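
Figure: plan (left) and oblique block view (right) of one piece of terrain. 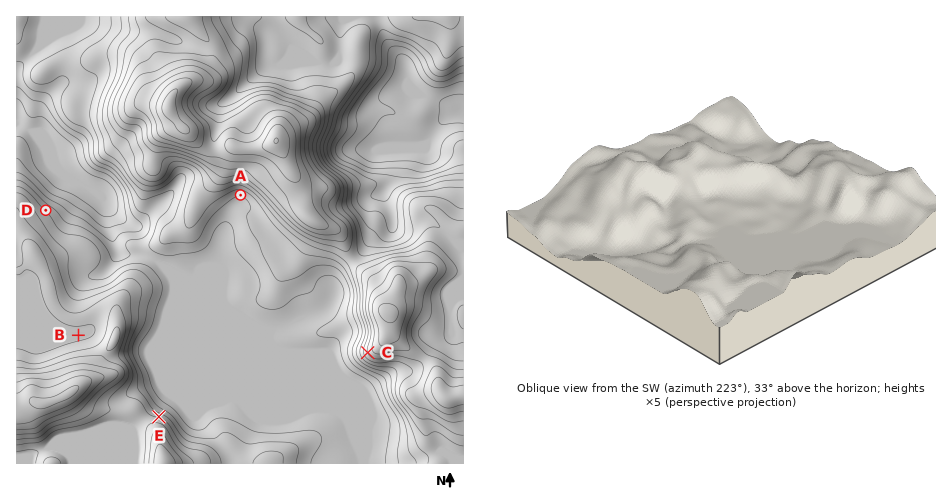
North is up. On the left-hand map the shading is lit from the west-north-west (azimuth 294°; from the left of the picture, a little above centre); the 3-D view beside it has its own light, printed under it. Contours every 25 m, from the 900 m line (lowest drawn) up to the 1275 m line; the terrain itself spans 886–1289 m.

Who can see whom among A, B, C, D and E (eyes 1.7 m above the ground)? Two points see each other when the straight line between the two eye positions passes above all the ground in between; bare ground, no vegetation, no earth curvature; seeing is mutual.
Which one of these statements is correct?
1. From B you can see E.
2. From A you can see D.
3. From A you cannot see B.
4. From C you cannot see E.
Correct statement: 3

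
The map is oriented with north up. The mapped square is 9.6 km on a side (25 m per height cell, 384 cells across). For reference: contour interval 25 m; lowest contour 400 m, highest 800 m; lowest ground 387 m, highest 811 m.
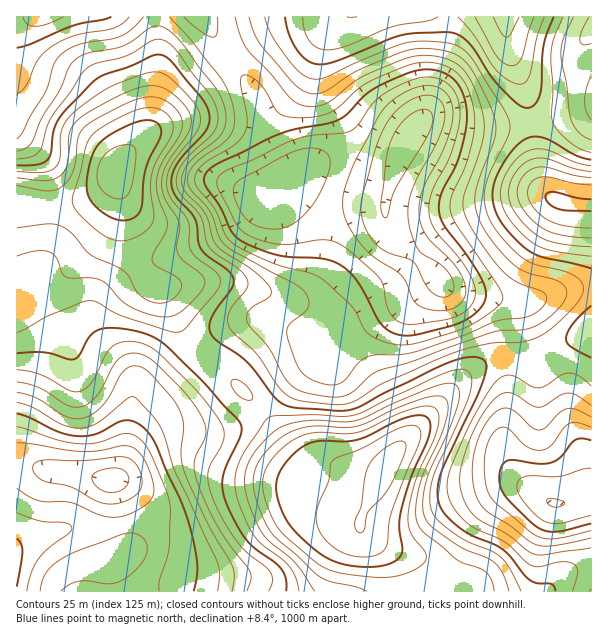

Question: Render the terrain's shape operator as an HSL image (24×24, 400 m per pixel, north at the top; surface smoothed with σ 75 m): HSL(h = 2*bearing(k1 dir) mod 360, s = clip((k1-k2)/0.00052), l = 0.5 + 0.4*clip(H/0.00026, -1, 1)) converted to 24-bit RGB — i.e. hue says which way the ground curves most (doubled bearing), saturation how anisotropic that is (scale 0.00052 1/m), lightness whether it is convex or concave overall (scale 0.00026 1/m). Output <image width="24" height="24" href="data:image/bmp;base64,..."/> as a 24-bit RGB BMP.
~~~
<image width="24" height="24" href="data:image/bmp;base64,Qk32BgAAAAAAADYAAAAoAAAAGAAAABgAAAABABgAAAAAAMAGAAATCwAAEwsAAAAAAAAAAAAAb0aEEU5DV6s0gH1Pc0+IvWijd2mSZ215a0lnp6EtSS4YcS8X7IslnXI+YJUzWLAwRZxEQZJjbKuevdm9hNHQGQ6p7KDHxlTT11C9cEOWSXUrUmomHkkedno/m2togj5ucSQ2slEoeSYvRas8lNWatKrSv9HdlOjhccHsjMnubtz4v9fiwoPKBjGlpo3p55v/onPDt3ziqp7ihITnaFPZRJS1a0+MeBliqmd7gnS5r5LQtuznir7Rna+9yc2wndl2ErxxQcOKQotPdXg+uoJWMG93HEI7skJWZIeNbXajmca6OV3KmD3h2T7PcBJbkkCAk8mpY0ukqNKlj82daIedno2Nw4R09th8IK8VFUQjams3Q3U1m6Q4OhIVKCULKUkCa3ZOZnQ0oIQRKSMKJCAPYg8XlTdyjNy+cafOX1vMzt3HsqWLY3xzd4dstHWK/ODJ4NtPDSwiOXY5ZHNJXR8XPQ4PdJc5XohJazMaUSwKc0kDe3wfEDg3NWhwgdaxhdW0S3CcVJ2+xLLK3KbVmZXNcJzbhnba+tHZ/8/MMHxnFm5ELzdfkReQvXKQas+SSVeQjTdfuEF7vseVe8usFjuKJLyxVdFzeoJJaGsyI4IXJ7k0ltrc2OLzcIT5dT/39871/8zi+b3nNXmDDiEuLiJg1ceZqLZkThtFWVB0hoCq3OPLfsK2DUO/Va7FfWJPbzc2qqtRS9dIGf9gAM5YYa01TCI5Wyw+qbFr+L/S/8zj8XrSFiBjFCZIz9dzqzplWyGXUYyqb8G21N29oMCQGDheaTVdcTFCX7BolOC/wfDUadKIJ0IkREQUIRsSSXUjM4wfi5FB+o2j/8zjqRb0EhyIuMuWc06yNWOyYqS8b76+tsOdzHh+PhpPMChHcLmRlu/MjODEncqVn05hZEBfX1RQQWZjSsFjPcOMPpWfnICw+MXh/4X/QTTzrarXsFfFWleLZaGWXJR4naBrvzZikySFQHuEUu5aNd9EPLc8k4lSkzZOfEdZcVxhUpRfKdw7KqVeLmlfS5Jurmmc7IXGm4PakVvd6mb2wIPYkXuljGl4cnxelzeMwE+6jre7jdd9aag5SnogQEQidlY9b5ZiaaKsjL23eb53QVc2IVogG2oqNyggyHkPpHgbNkAfjT5TzoHAjmeftXWwnmaXP0N6gqrBudHezcTfxa3ekZDYSIzoeLryjZ7heoa9eZt+p21rhFmlWLOEIBQrJwwMto8DuHwOWl4WFywIUHcMZXNagWJ7ulaPYF+ZTMRTQ74+Xshni+fjvM/5lpz8WD/hqEW9t2uhqY2ggrW+el7FvB1qLgUiXTE7pLxktWhYv1hCZXs+Ro0fdHhfUWRegGNlpIV2rLZidLRDatkoLdwACnAWPSMmYSc7eDxApXpOu8JheIxNPBY0kgVNqy6lZqOtoIJ0oVRpwXh2rZCLdaF3eoqtSVO2dlucpYNwucmLleu8wvT61+D0OSO2HRQqUjk/eVtTrJBY0c1TdWFBKBJQezG6so/NgYPBlVO+u3q0v6eov9XboK7kusD9ckf/2TT81JSUxOqujv9zAI4TVzYQTwAYOxgfOVc8X3VkooZx1KpygYxPDzNnMFKvlJTBmnbMelDYwbLj3Orv0+z4rLz+yCOqTQRBqCR88eLa7d7N/7NgPDEBJikKKCELcXc2Km4mJGEzcIdVzqF0u7VvD0lmHmJ/aH6QjlyBV5Wmj8y52/LZld+8O7PVQAgRfxpcXsmEveGt66O3/7/S/J3ZKSHAG8LWRY7Ss2q2MGQvJ1QYmr8r1tZqH1RZEE1SOUhuoFxicp9LX9Ahsf4mwc0fKyINJ118XZXSwN3Viq2oxZa28drn9tP41L7/j6n2AhTT0EHk4Fi9e6teI9c9s8RrUkNuDC4lDiQliVQ9y5oxvdMYr/MAfpMjVhU/OG54KHdEorw7kKJTfJ1n0MSL0aaKvYq/xVzLPgthdyhszlZ02MGph7ljZnE5gVM8LUA3DiQlMEwh2ao2yeJWtPCLOY+fLSKHUVCFT46QWb5ic7yBZ5eNzKNb2dZnioRhjxdlXApPaz5kr5h827qOx2pZg0xPfXhWU0FbGSc7G19VvsZq0PmslfCIK1KPITKQOYPEdZ7OmcvLgKGvfkuY06iH2+CsfjOEbQxipiqgbnCkjZOs0qam1Ji9tYTDnXCxbDuZNniyD3muedid6PnSsNN1JUtNGFpjGopcPYZqjahceVdUcDxn5OV518lsbQ5wfyKFkWSdiKKoeoumvrasxpvJ0obWuGbQeWrNZaveFDe+eNuX7e6l0Z5tUGF5FmFU"/>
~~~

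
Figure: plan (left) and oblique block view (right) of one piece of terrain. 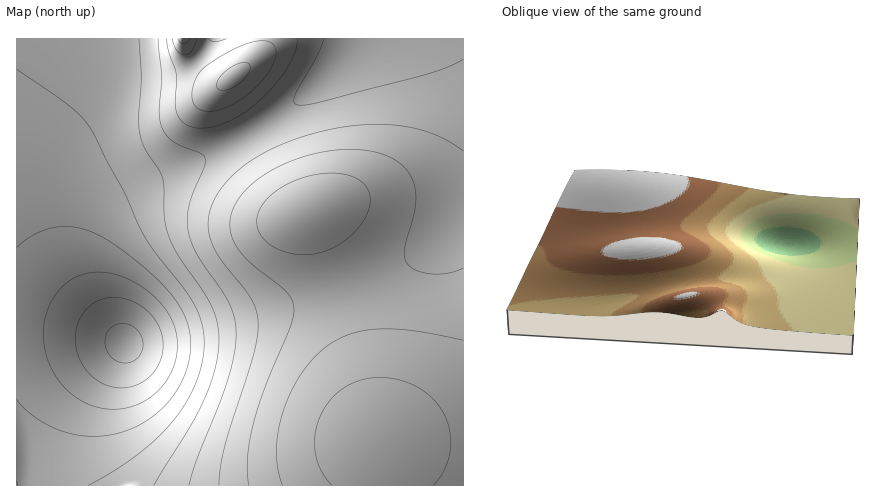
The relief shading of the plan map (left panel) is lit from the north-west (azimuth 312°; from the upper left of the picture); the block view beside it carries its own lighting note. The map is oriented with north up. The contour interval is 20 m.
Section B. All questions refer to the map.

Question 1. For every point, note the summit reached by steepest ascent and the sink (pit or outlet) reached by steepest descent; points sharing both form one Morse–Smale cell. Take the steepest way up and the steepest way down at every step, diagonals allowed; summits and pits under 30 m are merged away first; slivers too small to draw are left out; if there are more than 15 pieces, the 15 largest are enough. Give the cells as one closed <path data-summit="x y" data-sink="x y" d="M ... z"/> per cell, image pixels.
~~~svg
<path data-summit="377 442" data-sink="125 343" d="M463 38l-100 0-7 11-29 29-64 48-54 30-92 38-17 14-9 13-6 16 0 33 6 19 10 21 23 32-54-10-54-2 1 156 447-1z"/><path data-summit="234 76" data-sink="125 343" d="M362 38l-149 0-11 17-20 15-14 3-28 0-24 3-24 11-20 18-14 21-10 28-4 22 2 40 10 33 11 24 19 28 30 32-25-44-7-26 0-20 2-11 5-11 9-13 17-14 92-38 54-30 64-48 29-29z"/><path data-summit="183 39" data-sink="125 343" d="M211 38l-195 1 1 291 53 2 52 9-40-45-15-23-11-24-8-27-4-24 0-22 5-27 5-16 13-22 22-22 16-9 15-5 48-2 14-3 20-15z"/>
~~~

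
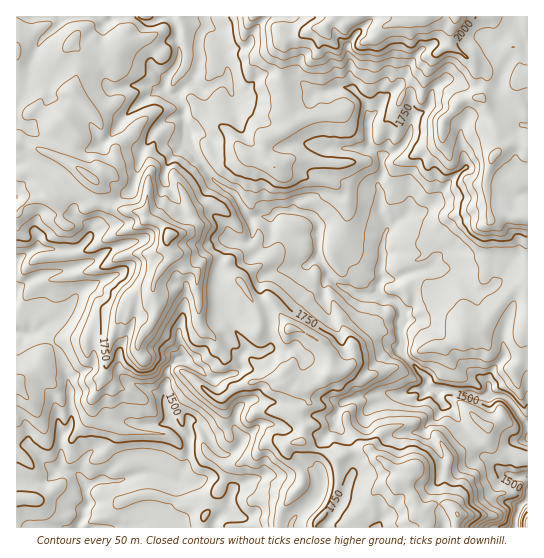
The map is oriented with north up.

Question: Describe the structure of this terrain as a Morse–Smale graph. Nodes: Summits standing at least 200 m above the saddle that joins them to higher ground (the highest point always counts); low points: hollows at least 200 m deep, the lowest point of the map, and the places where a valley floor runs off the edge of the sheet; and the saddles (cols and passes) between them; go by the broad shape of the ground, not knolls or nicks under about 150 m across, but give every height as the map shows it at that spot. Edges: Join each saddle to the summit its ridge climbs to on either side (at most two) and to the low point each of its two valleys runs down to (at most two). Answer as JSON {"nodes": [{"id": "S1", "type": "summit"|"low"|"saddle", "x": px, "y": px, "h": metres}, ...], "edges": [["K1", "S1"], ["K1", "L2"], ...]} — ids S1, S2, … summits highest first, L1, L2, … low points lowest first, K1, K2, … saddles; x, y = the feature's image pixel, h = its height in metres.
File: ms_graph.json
{"nodes": [
{"id": "S1", "type": "summit", "x": 425, "y": 17, "h": 2134},
{"id": "S2", "type": "summit", "x": 170, "y": 235, "h": 2036},
{"id": "L1", "type": "low", "x": 77, "y": 527, "h": 1360},
{"id": "L2", "type": "low", "x": 514, "y": 527, "h": 1366},
{"id": "K1", "type": "saddle", "x": 318, "y": 450, "h": 1756},
{"id": "K2", "type": "saddle", "x": 203, "y": 29, "h": 1692}],
"edges": [["K1", "S2"], ["K1", "L1"], ["K1", "L2"], ["K2", "S1"], ["K2", "S2"], ["K2", "L2"]]}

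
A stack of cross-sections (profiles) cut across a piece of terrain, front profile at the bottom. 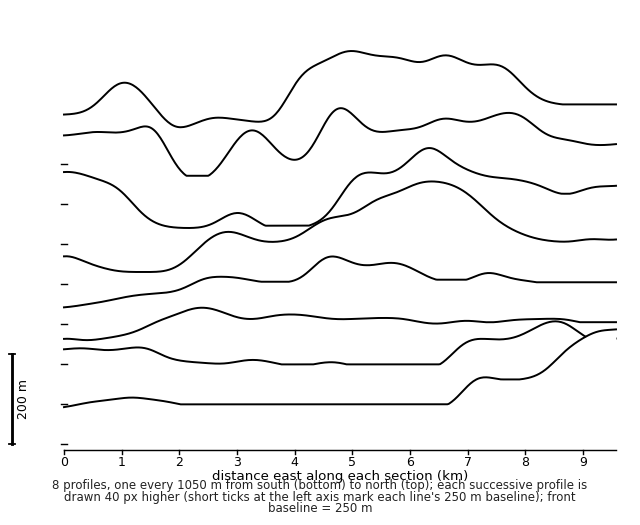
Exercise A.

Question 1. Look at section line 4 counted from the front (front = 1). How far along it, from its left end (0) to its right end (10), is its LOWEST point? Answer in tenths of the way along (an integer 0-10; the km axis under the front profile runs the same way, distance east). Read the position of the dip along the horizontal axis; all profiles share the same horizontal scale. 0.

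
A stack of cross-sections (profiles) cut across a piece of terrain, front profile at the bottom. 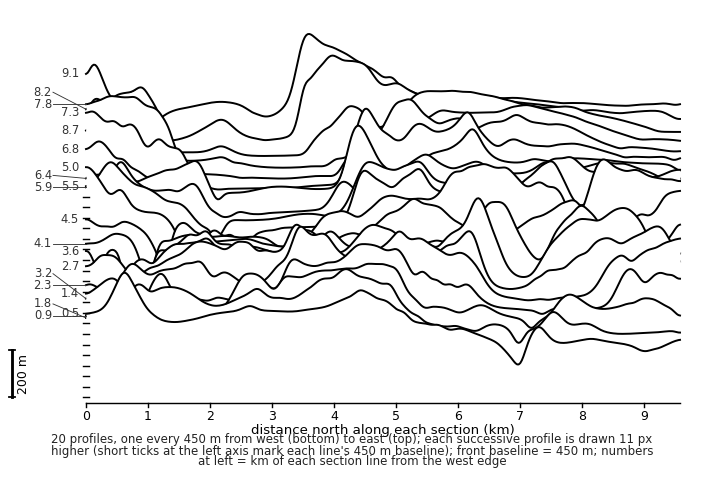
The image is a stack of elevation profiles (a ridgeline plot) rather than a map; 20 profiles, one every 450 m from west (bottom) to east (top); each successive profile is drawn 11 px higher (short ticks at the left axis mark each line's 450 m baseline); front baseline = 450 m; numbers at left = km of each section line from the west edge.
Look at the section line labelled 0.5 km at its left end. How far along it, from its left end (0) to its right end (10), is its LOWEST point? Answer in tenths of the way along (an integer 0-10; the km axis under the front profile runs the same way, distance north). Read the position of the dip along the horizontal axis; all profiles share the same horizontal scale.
7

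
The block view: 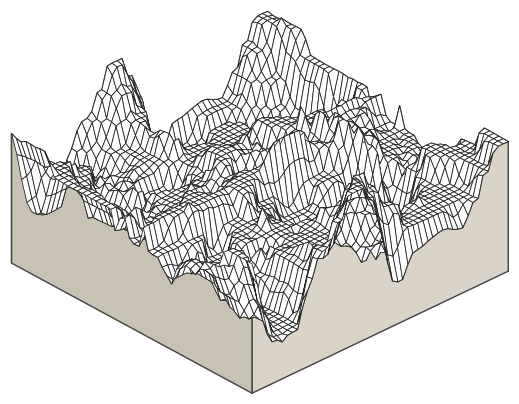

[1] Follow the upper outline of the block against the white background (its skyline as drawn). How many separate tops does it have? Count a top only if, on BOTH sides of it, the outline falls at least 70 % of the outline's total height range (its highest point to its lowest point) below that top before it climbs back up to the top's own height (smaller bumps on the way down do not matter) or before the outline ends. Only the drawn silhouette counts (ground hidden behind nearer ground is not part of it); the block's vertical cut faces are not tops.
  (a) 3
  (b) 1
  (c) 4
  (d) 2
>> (b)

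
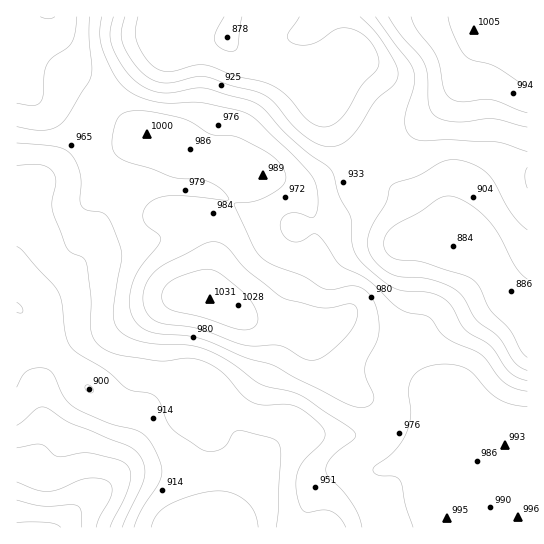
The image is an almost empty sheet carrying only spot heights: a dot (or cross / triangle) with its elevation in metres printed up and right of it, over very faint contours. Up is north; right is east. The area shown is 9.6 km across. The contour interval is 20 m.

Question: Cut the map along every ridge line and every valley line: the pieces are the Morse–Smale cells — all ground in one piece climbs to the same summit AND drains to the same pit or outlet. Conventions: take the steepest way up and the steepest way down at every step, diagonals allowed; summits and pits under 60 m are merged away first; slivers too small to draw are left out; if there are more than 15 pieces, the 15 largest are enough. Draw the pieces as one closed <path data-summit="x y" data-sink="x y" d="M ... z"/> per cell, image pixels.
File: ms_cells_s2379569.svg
<path data-summit="210 299" data-sink="189 527" d="M34 57l-5 2-8 19-5 4 0 225 7 6 16 25 56 57 18 12 12 4 16 1 8 7 27 40 16 50-1 18 255 1 1-11-18-19-8-20-5-23 8-18 8-12 18-16 10-4-9-9-8-3-24 0-32 4-26-1-17-15-17-23-7-11-6-18-63-9-44-23 13-74 17-29 27-19-3-5-10-10-14-8-11 0-12 5-13 0-15-6-19-14-8-2-16 0-9-6-49-42-27-18z"/><path data-summit="210 299" data-sink="227 37" d="M233 16l-216 0-1 65 5-3 8-19 2-2 7 2 47 28 49 42 9 6 16 0 8 2 19 14 15 6 13 0 12-5 11 0 14 8 13 15-27 19-17 29-13 74 44 23 63 9 6 18 7 11 17 23 17 15 26 1 32-4 24 0 8 3 9 9-10 4-18 16-8 12-8 18 5 23 8 20 18 19 0 11 80 0 1-217-17-12-15-26-13-16-14-8-16-2-24-8-5-6-8-22-15-16-8-6-19-5-6-5-17-33-22-31-2-9 0-16-4-11-5-4-25-3-38-12-16-8-12-14z"/><path data-summit="474 30" data-sink="227 37" d="M527 16l-293 0-7 22 12 14 10 5 44 15 25 3 5 4 4 11 0 16 2 9 22 31 17 33 6 5 19 5 8 6 15 16 8 22 5 6 24 8 16 2 14 8 13 16 15 26 10 9 6 3z"/><path data-summit="41 527" data-sink="189 527" d="M18 308l-2 1 0 218 174 1 2-5 0-14-16-50-27-40-8-7-16-1-12-4-18-12-56-57z"/>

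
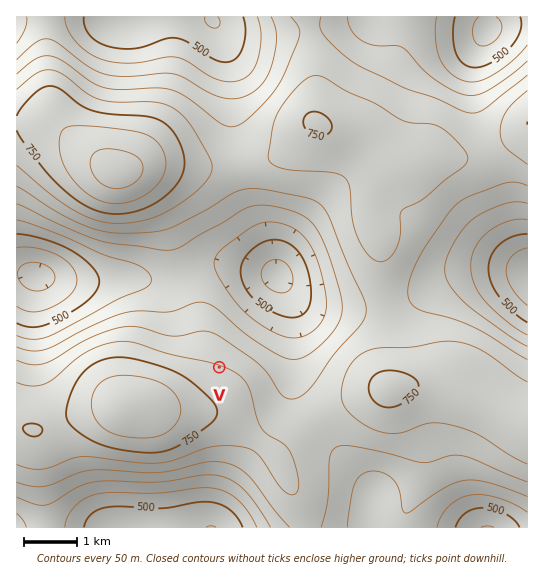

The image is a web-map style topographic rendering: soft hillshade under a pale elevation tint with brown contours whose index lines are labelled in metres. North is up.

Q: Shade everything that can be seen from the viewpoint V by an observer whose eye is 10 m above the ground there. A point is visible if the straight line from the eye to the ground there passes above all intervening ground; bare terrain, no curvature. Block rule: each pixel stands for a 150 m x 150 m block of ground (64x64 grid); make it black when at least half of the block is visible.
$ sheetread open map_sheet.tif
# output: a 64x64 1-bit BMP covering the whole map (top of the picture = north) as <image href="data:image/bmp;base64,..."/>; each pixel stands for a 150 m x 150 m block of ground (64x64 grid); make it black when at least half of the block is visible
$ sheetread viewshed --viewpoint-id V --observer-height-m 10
<image width="64" height="64" href="data:image/bmp;base64,Qk0+AgAAAAAAAD4AAAAoAAAAQAAAAEAAAAABAAEAAAAAAAACAAATCwAAEwsAAAIAAAAAAAAA////AAAAAAAAAAAAAAAAAAAAAAAAAAAAAAAAAAAAAAAAAAAAAAAAAAAAAAAAAAAAAAAAAAAAAAAAAAAAAAAAAAAAAAAAAAAAAAAAAAAAAAAAAAAAAAAAAAAAAAAAAAAAAAAAAAB4AAAAAAAAAfgAAAAAAAAH+AAAAAAAAAf8AAAAAA4AD/wAAAAAH8AP/AAAAAA/4A/8AAAAAH/wH/wAAAAA//Af/AAAAAD/8B/8AAAAAf/gH/wAAAAB4eAf/AAAAAHBwB/8GAAAAYHAD//4AAAAAcAP/8AAAAABwA//AAAAAAHAD/4AAAAAA8Af/gAAAAAH4B/+AAAAAA/gP/4AAAAAf/A//gAAAAP//P/+AAAAP/////4AAAD//////AAAB//////8AAD///////gAAP//////+AAA///////wAAD///////AAAP//////8AAA///////4AAD///////8AAPgf/////+AAwAH/////4ACAAH8///+AAAAAAAP//gABAAAAAf/8AAMAAAAB//gAAwAAAAD/AAADAAAAAPwAAAMAAAAAAAAAAwAAAAAAAAABAAAAAAAAAAAAAAAAAAAAAAAAAAAAAAAAAAAAAAAAAAAAAAAAAAAAAAAAAAAAAAAAAAAAAAAAAAAAAAAAAAAAAAAAAAAAAAAAAAAAAAAAAAAAAAAAAAAAAA=="/>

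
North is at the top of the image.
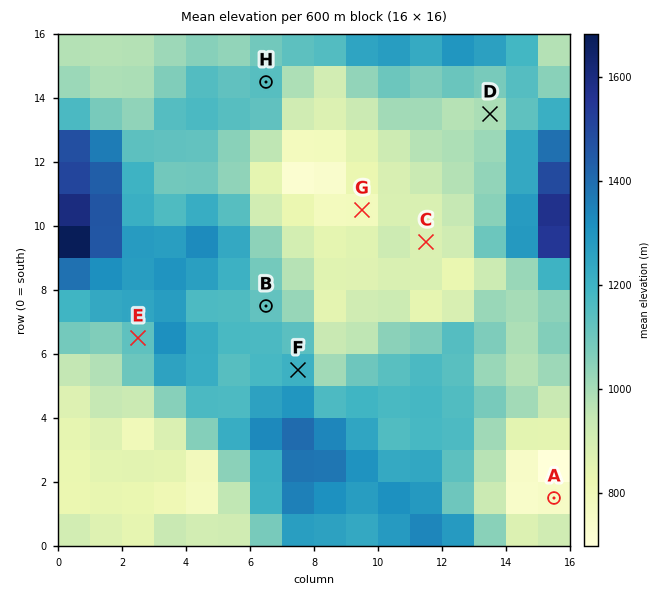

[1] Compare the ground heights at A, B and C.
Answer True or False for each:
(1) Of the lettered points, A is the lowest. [True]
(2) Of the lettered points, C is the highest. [False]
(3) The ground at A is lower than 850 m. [True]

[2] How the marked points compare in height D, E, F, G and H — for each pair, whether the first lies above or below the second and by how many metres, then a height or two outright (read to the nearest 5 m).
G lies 440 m below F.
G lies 390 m below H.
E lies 380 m above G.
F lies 230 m above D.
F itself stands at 1210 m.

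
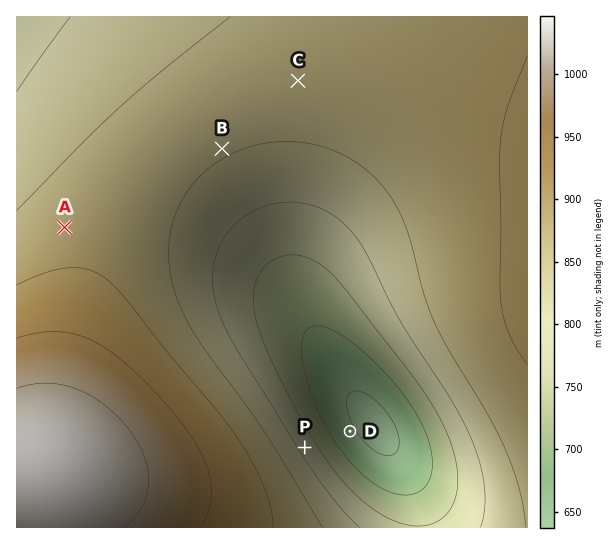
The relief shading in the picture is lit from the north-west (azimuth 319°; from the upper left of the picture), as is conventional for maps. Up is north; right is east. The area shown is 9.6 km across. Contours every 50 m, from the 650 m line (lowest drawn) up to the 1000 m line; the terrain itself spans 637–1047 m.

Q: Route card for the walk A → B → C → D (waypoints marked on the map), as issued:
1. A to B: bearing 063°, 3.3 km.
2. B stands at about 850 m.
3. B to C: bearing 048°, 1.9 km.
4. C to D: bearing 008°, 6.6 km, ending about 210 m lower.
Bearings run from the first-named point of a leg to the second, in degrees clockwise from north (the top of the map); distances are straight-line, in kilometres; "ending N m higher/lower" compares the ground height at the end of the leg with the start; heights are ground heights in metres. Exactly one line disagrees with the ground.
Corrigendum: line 4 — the bearing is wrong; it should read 172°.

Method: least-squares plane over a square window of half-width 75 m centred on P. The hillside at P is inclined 9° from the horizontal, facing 58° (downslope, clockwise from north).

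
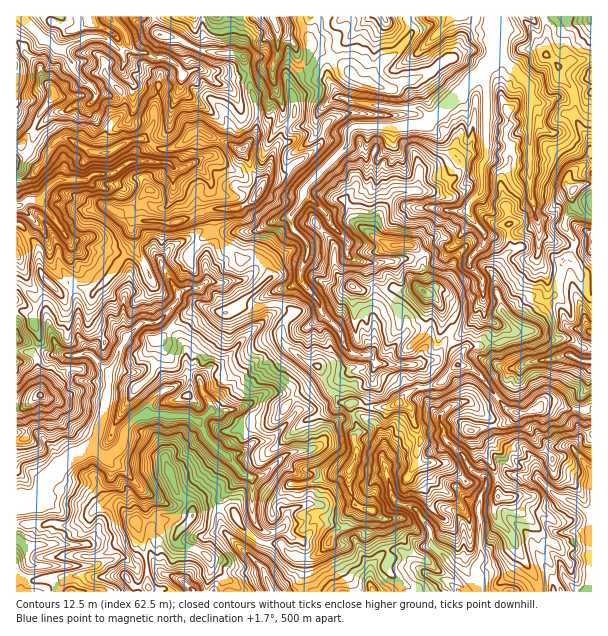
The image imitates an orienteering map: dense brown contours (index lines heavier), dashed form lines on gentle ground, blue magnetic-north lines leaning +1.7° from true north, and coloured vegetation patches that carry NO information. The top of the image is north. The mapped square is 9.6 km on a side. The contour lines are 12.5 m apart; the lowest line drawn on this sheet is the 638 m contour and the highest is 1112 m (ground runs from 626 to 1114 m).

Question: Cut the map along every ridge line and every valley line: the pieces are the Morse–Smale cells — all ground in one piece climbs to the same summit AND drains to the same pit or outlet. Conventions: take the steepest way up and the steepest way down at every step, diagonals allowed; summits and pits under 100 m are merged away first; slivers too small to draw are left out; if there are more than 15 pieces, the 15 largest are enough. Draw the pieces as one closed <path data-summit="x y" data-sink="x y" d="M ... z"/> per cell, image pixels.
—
<path data-summit="423 291" data-sink="497 17" d="M591 16l-290 1 0 7 9 17 0 15-3 9-18 16 6 23 0 10-5 8 7 5 5 0 7-1 6-5 1 13-8 10-17 10-3 8 20 23-4 4-4 15-10 13-18 5-18 10-21 0-9 3-4 4 4 7 16 13 18 0 5 3 7 11 0 5-29 27 5 2 14 0 9-3 10 0 8 3 7 7-12 15 1 13 20 18 16 8 9 21 14 14 15 0 9 5 23 0 7-4 9-10 11-6 9 0 16-6 17-17 0-6 9-11 15-2 4-3 14 0 9-5 6 0 13-7 8-17 18-18 8-35 9-6 3-7 0-8-9-12 0-9 10-13 7 8 6 3 4-1z"/><path data-summit="423 291" data-sink="17 503" d="M221 240l-5 1-8 10-2 9-20-18-7 0-6 4-11 12-1 4-6-6-15 8-9 7-3-7-6-5-7 11-22 24-15-8-4 0-14 8-12-11-12 13-3 0-12-12-5 0 0 54 34 17 25 0-1 19 6 6 29 1-6 38-11 27-27 17-5 1-2-2-6-15-14-14-18-1-4 2 1 158 132 0-3-32-8-38 9 0 11-6 15 1 10 11 10-15 5-3 33 0 9 14 14 14 12 6 15 0 9 10 7 4 14 0 9-5 8-8 3-8 12-10 3-12 9-11-6-18 0-16 7-15-2-17 4-6 0-4-8-24-8-1-14-14-11-23-14-6-20-18-1-13 12-15-7-7-8-3-10 0-9 3-14 0-5-2 29-27 0-5-7-11-5-3-18 0-13-11z"/><path data-summit="423 291" data-sink="479 590" d="M402 403l-13 5-23 0-9-5-7 1 8 28-4 6 2 17-7 15 0 16 6 18 16 6 13 9 0 15 6 21-4 12 12 14 2 10 139 1-1-10-20-30-6-16-14-15-4-6 0-9 5-9-3-24-14-21-8-20-7-2-8 4-11 13-5 16-26 0-1-11 5-12-11-32z"/><path data-summit="423 291" data-sink="21 17" d="M153 16l-137 1 1 163 15-5 11-13-8-5-5-5 0-3 6-18 20-19 9 0 12-8 10 0 3 9 5 5 21 10 7-4 10-11 1-28 21 7 21 2 5-7 1-12 15-7 9 4 13 0 12 6 16-4-4-18-6-2-21 0-15-4-24-12-15-2-5-4z"/><path data-summit="243 149" data-sink="17 206" d="M203 132l-11 1-10 11-12 6-9 0-17-11-9 0-27 13-15 0-22-13-12 0-10 11-5 12 12 9 4 9-6 2-10 10-4 11 20 22 12 21 6 6 33 0 12 6 11-10 0-12-2-5 0-7 2-2 12-2 27 3 36-13 30-2 13-8 7-8 3-9-10-12-8-19z"/><path data-summit="423 291" data-sink="591 591" d="M552 402l-9 1-9 7-18 4-6 7-6 3-32 7 24 42 3 24-5 9 0 9 4 6 14 15 6 16 20 30 2 9 51 1 1-185-2-1-6 4-15-1z"/><path data-summit="243 149" data-sink="21 17" d="M200 68l-18 7-1 12-5 7-21-2-21-7-1 28-10 11-7 4-21-10-5-5-3-9-10 0-12 8-9 0-20 19-6 21 14 10 8-16 11-8 8 1 22 13 15 0 27-13 9 0 17 11 9 0 12-6 13-12 8 0 9 6 12 2 15 10 4 0 10-12 5-13 0-15-8-23-2-13-17 4-12-6-13 0z"/><path data-summit="423 291" data-sink="591 362" d="M534 331l-9 0-10 7-6 0-9 5-30 3-8 7-4 12 12 2 6 5 23 29 10 9 7 4 18-4 14-8 9 1 6 5 19 2 9-4 1-56-10-2-13-10-17 2z"/><path data-summit="41 395" data-sink="17 503" d="M17 338l-1 94 22 1 14 14 6 15 4 2 30-18 11-27 6-38-29-1-6-6 1-19-25 0z"/><path data-summit="423 291" data-sink="17 206" d="M44 162l-12 13-16 5 0 102 5 2 12 12 3 0 12-13 12 11 14-8 9 2 10 6 22-24 7-12-11-6-30 1-9-7-12-21-20-22 4-11 10-10 6-2-4-9z"/><path data-summit="423 291" data-sink="272 591" d="M225 508l-19 0-11 3-7 11-8 8-5 10 8 7 12 1 11 6 5 7 0 5 16 14 4 2 9 10 62 0-1-14 3-8 0-12-14-4-9-10-15 0-8-3-18-17-5-11-4-3z"/><path data-summit="423 291" data-sink="273 17" d="M300 16l-98 1 0 13 7 22 28 2 6 2 5 17 9-1 7-5 8 1 0 10 11 29 0 7 7 7 5-7 0-10-6-23 18-16 3-9 0-15-9-17z"/><path data-summit="423 291" data-sink="591 591" d="M357 505l-3 0-8 10-3 12-12 10-3 8-13 11-11 2 0 12-3 8 2 14 97-1-2-10-12-14 4-12-6-21 0-15-13-9z"/><path data-summit="243 149" data-sink="497 17" d="M315 121l-6 5-7 1-5 0-7-5-6 6-12 25-4 21-9 18-7 8-13 8-21 0-6 4 0 19 7 7 14-6 21 0 18-10 18-6 10-12 4-15 4-6-19-18-1-6 3-5 22-16 3-4z"/><path data-summit="423 291" data-sink="17 503" d="M465 366l-9 0-15 16-6 3-19 3-13 8-5 6 12 6 4 14 3 5 8 0 13-7 17 0 7 2 8 8 7 0 6-3 21-3 10-7 2-4-7-3-25-30-8-8z"/>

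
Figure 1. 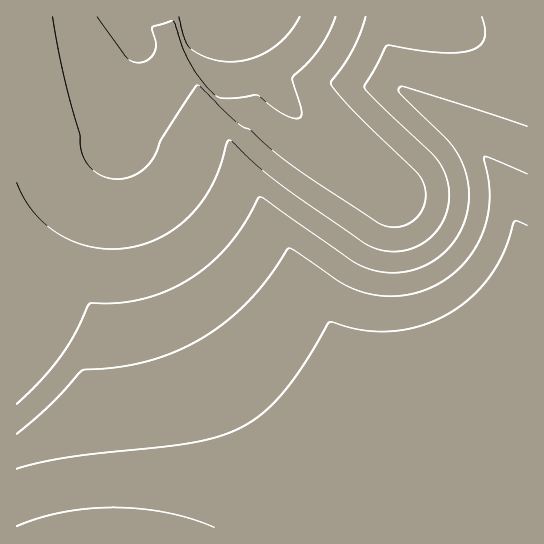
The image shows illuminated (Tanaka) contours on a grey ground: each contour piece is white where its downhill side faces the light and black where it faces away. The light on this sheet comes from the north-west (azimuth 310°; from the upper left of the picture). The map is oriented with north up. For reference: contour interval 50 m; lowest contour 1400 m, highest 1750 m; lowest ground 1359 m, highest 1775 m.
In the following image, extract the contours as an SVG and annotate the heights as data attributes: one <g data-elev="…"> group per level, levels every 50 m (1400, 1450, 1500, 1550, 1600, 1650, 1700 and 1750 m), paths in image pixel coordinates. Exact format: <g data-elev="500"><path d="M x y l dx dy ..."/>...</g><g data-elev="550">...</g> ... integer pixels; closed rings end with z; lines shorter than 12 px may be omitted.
<g data-elev="1400"><path d="M300 17l-13 18-17 15-20 9-20 3-21-4-19-10-7-13-4-18"/></g><g data-elev="1450"><path d="M336 17l-7 16-10 16-10 13-17 16 10 33-1 6-4 2-7-2-9-4-24-18-28 3-8 0-6-3-9-9-14-19-9-18-8-25-2-3-20 6-1 3 4 13-1 8-6 8-11 4-7-2-5-4-29-40"/></g><g data-elev="1500"><path d="M366 17l-6 17-7 16-22 33 5 8 15 18 65 62 6 10 4 14-4 15-9 11-14 6-10 0-10-4-81-53-26-20-22-20-7-3-6-5-39-37-6 6-29 46-9 20-9 11-11 7-12 4-12-1-12-4-10-9-6-12-2-19-16-56-11-61"/></g><g data-elev="1550"><path d="M482 17l3 10 0 10-3 6-5 5-12 4-19 1-23-2-36-6-23 41 2 4 9 10 59 56 7 10 6 12 2 21-2 11-4 10-6 10-7 8-17 10-12 3-12 0-12-2-11-5-89-62-22-18-25-24-3 3-7 23-8 19-9 14-10 14-14 12-14 10-16 7-16 5-19 2-17-1-18-4-17-8-15-10-13-13-10-15-7-16"/></g><g data-elev="1600"><path d="M527 126l-74-24-52-15-3 3 2 4 53 52 8 15 6 16 2 22-4 22-10 19-14 16-16 10-18 5-18 2-19-4-19-9-86-61-6-2-15 28-15 20-18 18-21 16-23 12-24 8-21 4-31 0-2 2-14 29-15 23-19 24-24 23"/></g><g data-elev="1650"><path d="M527 174l-42-17-1 4 5 21 1 16-2 17-5 18-8 16-11 14-13 12-16 10-16 7-17 4-17 0-18-3-25-10-47-32-6-3-20 29-16 20-19 18-21 16-30 17-30 12-31 7-40 4-32 34-33 29"/></g><g data-elev="1700"><path d="M527 225l-10-4-3 1-11 32-15 25-22 23-25 16-27 10-27 3-24-1-30-8-4 1-25 42-22 29-21 21-23 14-20 8-25 6-122 14-30 5-24 7"/></g><g data-elev="1750"><path d="M214 527l-23-8-24-6-25-4-27-2-26 2-26 3-24 6-22 8"/></g>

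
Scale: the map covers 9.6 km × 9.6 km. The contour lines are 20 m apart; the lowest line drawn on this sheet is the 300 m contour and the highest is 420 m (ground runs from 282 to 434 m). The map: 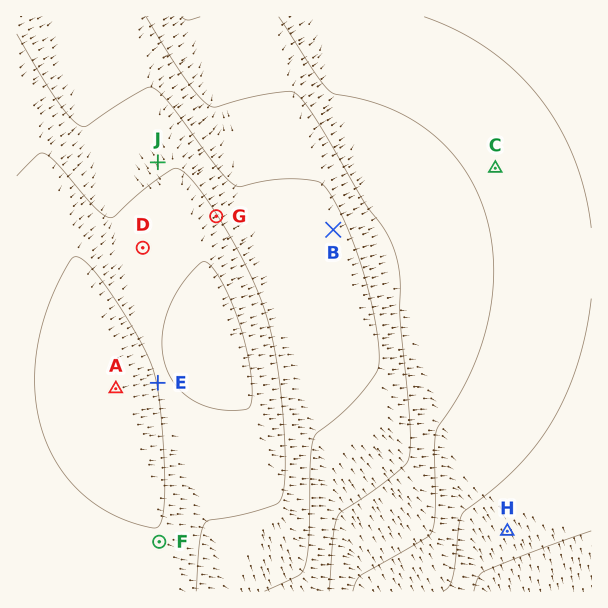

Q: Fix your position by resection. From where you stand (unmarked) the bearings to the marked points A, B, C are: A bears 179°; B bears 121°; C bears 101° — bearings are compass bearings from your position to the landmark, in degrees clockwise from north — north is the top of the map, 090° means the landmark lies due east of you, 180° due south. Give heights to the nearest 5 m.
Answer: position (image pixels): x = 110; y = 94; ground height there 375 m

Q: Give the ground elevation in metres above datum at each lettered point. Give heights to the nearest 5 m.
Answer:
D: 410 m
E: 420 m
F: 420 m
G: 400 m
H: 310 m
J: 395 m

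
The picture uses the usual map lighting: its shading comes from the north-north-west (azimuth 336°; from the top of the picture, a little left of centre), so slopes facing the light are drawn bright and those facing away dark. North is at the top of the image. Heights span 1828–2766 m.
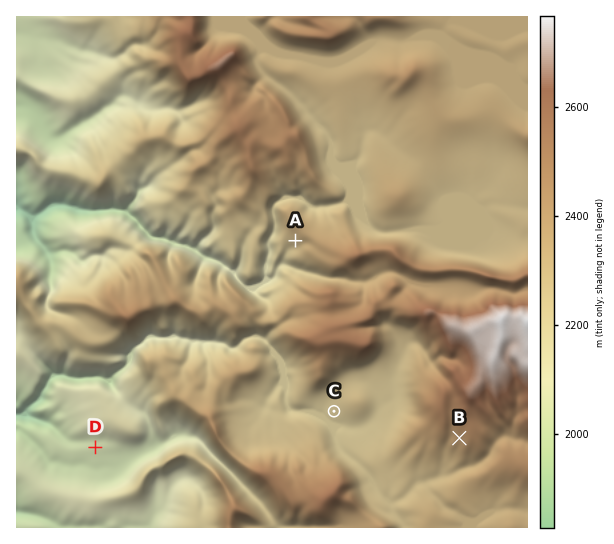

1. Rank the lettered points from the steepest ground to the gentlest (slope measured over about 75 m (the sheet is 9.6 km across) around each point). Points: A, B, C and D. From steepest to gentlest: A B C D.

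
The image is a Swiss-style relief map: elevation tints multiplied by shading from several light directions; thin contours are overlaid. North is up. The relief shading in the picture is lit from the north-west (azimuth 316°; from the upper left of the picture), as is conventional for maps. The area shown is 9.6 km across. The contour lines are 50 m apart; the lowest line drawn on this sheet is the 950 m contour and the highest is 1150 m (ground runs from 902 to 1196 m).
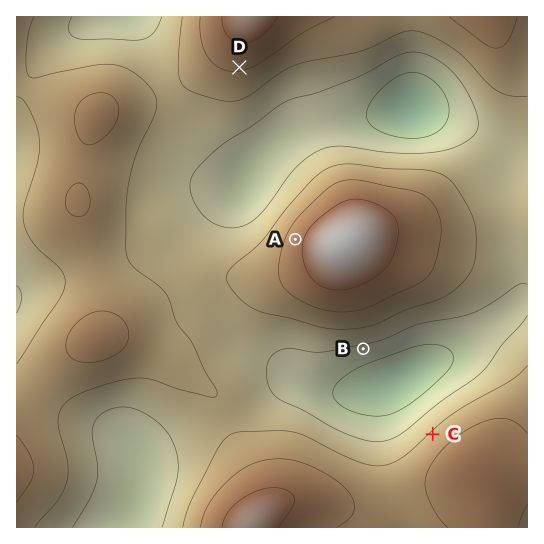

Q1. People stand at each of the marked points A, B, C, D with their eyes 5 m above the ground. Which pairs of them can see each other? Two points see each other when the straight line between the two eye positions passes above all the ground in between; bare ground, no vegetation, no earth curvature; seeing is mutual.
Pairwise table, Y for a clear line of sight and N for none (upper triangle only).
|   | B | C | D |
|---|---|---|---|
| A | N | N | Y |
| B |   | Y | N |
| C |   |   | N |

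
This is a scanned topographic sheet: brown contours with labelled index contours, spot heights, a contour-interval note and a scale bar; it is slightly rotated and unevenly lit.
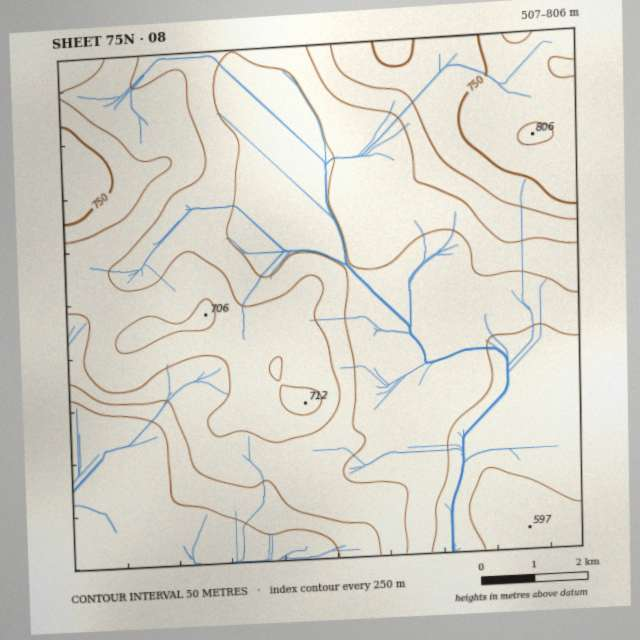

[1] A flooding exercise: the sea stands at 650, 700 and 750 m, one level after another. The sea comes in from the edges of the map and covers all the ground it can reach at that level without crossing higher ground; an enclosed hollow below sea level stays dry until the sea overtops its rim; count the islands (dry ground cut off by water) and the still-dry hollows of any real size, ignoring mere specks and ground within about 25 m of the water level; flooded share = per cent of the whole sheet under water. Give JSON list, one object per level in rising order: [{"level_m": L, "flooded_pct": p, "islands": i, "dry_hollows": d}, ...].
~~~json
[{"level_m": 650, "flooded_pct": 66, "islands": 0, "dry_hollows": 0}, {"level_m": 700, "flooded_pct": 85, "islands": 0, "dry_hollows": 0}, {"level_m": 750, "flooded_pct": 93, "islands": 0, "dry_hollows": 0}]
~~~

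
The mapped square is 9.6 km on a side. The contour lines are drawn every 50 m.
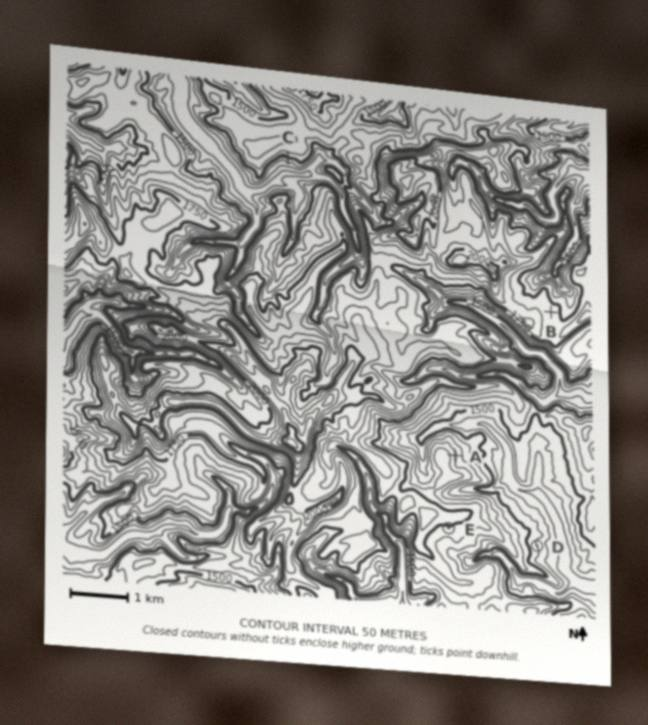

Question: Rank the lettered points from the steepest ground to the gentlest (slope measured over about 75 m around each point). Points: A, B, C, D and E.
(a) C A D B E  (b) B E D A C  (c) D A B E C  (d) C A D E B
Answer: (d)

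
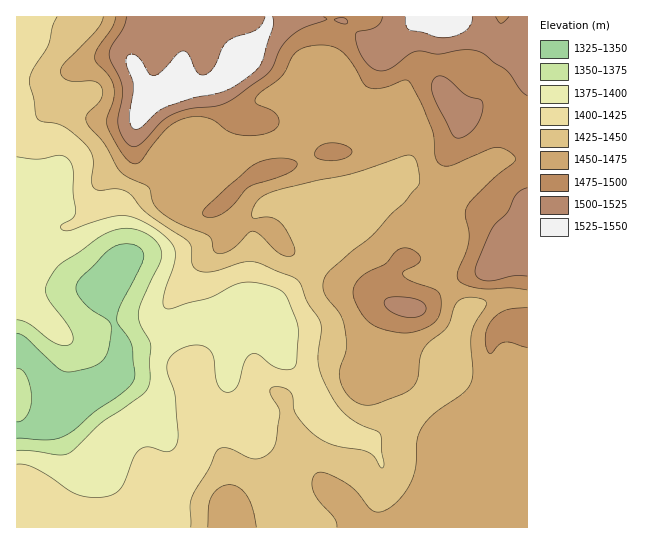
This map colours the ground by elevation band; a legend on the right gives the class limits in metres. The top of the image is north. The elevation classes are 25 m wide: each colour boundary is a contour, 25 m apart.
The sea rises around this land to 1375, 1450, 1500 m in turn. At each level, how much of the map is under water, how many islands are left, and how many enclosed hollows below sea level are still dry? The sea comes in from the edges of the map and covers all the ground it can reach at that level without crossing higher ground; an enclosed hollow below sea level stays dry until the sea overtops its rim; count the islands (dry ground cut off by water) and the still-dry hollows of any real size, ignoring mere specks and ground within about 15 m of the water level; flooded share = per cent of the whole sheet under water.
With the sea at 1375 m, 8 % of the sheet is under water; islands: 0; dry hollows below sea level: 0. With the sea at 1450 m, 51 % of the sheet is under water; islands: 0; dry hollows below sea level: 0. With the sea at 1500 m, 89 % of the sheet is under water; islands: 0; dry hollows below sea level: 0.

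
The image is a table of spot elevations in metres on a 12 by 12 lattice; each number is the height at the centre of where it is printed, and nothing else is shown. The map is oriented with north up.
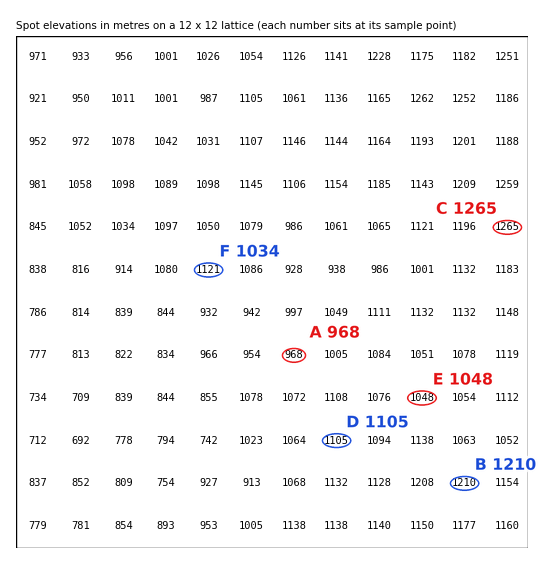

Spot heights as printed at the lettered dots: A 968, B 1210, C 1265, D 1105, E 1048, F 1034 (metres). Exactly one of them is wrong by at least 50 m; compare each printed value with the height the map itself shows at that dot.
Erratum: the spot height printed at F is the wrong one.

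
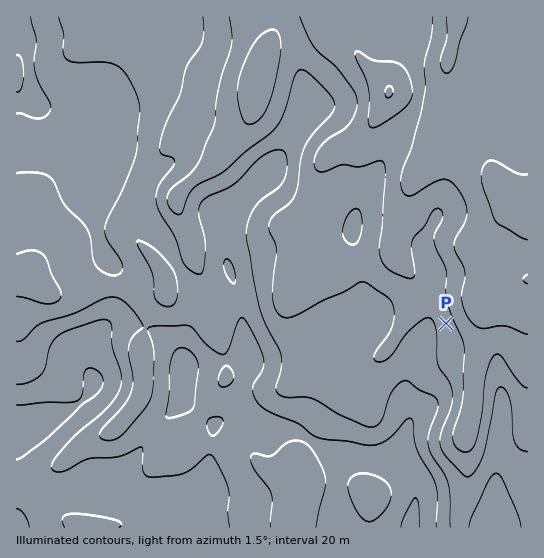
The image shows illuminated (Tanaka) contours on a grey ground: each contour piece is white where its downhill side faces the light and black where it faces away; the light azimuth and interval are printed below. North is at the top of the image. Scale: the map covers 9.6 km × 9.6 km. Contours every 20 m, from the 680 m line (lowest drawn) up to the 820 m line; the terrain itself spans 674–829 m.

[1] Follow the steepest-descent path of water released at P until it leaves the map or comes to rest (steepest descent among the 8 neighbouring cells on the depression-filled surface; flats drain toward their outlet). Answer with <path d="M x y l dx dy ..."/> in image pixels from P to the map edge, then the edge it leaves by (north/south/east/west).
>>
<path d="M446 323l-12 0-11 11 0 3-6 13 0 3-2 1-2 11-4 9 0 4-2 1 0 32 2 2 0 12-3 5 0 4-3 5-1 10-1 1-2 15 12 13 3 7 0 4 1 1 0 15-1 1-1 12-2 1 0 8"/>
exit: south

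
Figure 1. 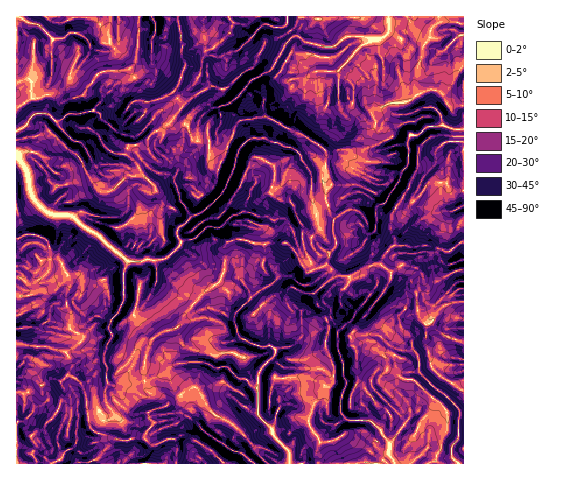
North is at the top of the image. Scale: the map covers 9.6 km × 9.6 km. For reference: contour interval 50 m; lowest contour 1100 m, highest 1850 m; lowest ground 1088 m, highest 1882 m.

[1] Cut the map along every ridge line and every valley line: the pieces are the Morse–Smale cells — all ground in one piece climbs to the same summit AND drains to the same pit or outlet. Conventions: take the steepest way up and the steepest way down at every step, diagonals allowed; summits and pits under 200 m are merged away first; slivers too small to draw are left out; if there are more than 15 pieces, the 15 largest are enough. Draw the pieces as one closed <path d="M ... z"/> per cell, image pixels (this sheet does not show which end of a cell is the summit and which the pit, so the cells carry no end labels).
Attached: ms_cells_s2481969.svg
<path d="M139 16l-123 1 0 278 11 1 11-5 15-1 15-13 2 9-4 8 0 8 6 13-2 13 14 8-4 6 5 5 21 3-1 13 2 4 0 15 8 4 29-5 0-18 9-24 12-8 14-5 5-11 16-20 20-14 5-12 0-23 4-5 10-2 25 6 6-3 15 0 12 11 10 19 18-6 4-13 7-7-3-12 1-14-4-6-5-17 1-7 4-3-7-6 3-29-19-15-43-21-22 4-5 4-13 34-5 8-3-1-5-5-1-19-2-1-15 0-5-15-7-2-6-5 7-10 0-4-9-12-12 7-11 3-8-3-5-16-7-13 6-9z"/><path d="M463 16l-284 0 4 30-1 10 3 11-4 14-7 10 8 13 0 4-7 10 6 5 7 2 5 15 15 0 2 1 1 19 7 6 17-40 7-6 24-4 54 30 6 6-3 29 7 6-4 3-1 7 5 17 4 6-1 14 3 4 0 8-7 7-3 11 13 12 10 1 21-11 11-2 4-9 10-10 15 2 20-1 18 6 16-10z"/><path d="M239 239l-10 2-4 5 0 23-5 12-20 14-16 20-5 11-14 5-12 8-9 24 0 18 7-1 15-8 6-6 10-4 24 0 10 6 12-1 8 9 9 3 7 7 6 2 0 25 14 15 4 11 13 13 1 12 173 0 1-193-6-1-19 11-9 1-4-1-6-10-7-4-11-3-12 8-9-8-7 0-25 13-10-1-12-12-20 8-10-19-12-11-15 0-6 3z"/><path d="M206 362l-30 2-14 10-16 8 1 8 8 5 7 9-2 4-11 4 0 5 5 7-7 8-1 7 8 6 19-7 4 8-1 18 28 0 6-12 7-10 4 0 13 9 9 3 12 10 33 0 1-12-13-13-4-11-14-15 0-25-6-2-7-7-9-3-8-9-12 1z"/><path d="M46 346l-4 1 0 8-4 4-12-1-2 2-8 10 0 12 10 7 8 20 14-8 18 12-9 25 6 17 5-5 7-1 13 6 6 9 82-1 1-17-4-8-19 7-11-8-20 4-31-11-2-5-3-25-5-15-7-7-7-3 3-13-4-8z"/><path d="M81 343l-15 10 5 9-3 13 7 3 7 7 4 10 2 23 4 12 31 11 14-4 8 1 2-6 7-8-5-7 0-5 12-5 0-7-14-10-2-9-26 3-4 2-5-1-3-3 0-15-2-4 1-13-18-2z"/><path d="M178 16l-38 0-2 2-2 43-6 9 10 19 1 8 5 5 25-8 10-13 4-19-3-6 1-10z"/><path d="M19 382l-3 1 0 80 76 1-4-9-13-6-5 0-7 5-6-16 9-25-18-12-14 8-8-20z"/><path d="M68 277l-15 13-37 7 1 47 24 2 1-10-3-7 37 9 4 4 2-2 1-4-13-8 2-13-6-13 0-8 4-8z"/><path d="M463 242l-15 10-18-6-20 1-15-2-10 10-4 10 9 7 12-8 11 3 7 4 6 10 9 1 19-10 10-2z"/><path d="M221 442l-4 0-7 10-4 12 48-1-11-9-12-4z"/><path d="M41 330l-2 2 3 14 25 6 13-10-4-4z"/><path d="M24 344l-8 0 1 26 9-12 12 1 4-4-1-9z"/>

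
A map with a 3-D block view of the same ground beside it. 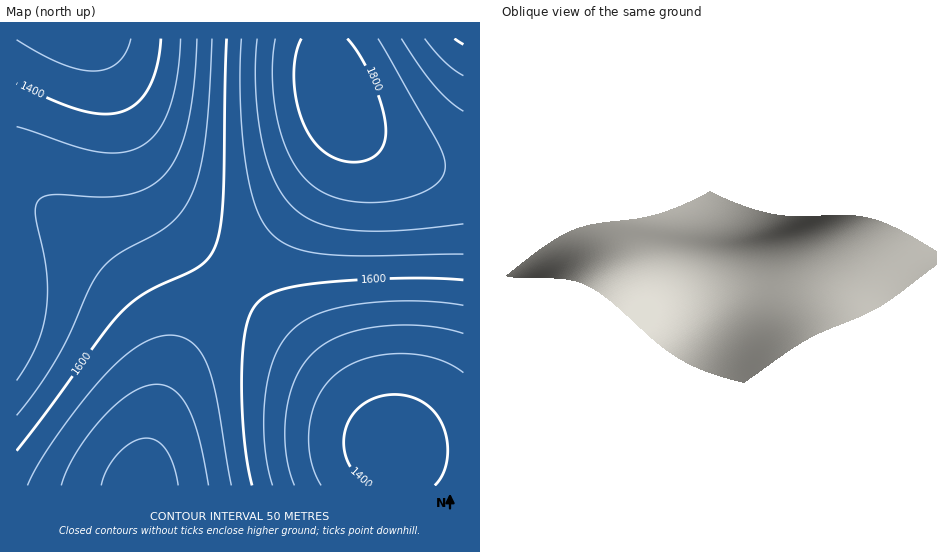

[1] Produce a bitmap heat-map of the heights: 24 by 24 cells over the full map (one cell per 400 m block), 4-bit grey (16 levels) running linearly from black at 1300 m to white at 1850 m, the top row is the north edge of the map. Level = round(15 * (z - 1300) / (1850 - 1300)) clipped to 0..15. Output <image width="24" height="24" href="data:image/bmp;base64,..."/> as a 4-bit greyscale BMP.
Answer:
<image width="24" height="24" href="data:image/bmp;base64,Qk2WAQAAAAAAAHYAAAAoAAAAGAAAABgAAAABAAQAAAAAACABAAATCwAAEwsAABAAAAAAAAAAAAAAABEREQAiIiIAMzMzAERERABVVVUAZmZmAHd3dwCIiIgAmZmZAKqqqgC7u7sAzMzMAN3d3QDu7u4A////AJq8zd3MuYdlQzIiM5qrzN3LqYdUMyIiM4mrvMzLqYdUMyIiM3iau8zLqYdUQzIiM3iaq7u7qYdlQzMzM2eJqru6qYdlRDMzNFZ4mqqqmYdlVERERFZ4iaqqmYd2VVVEVVZniZmZmYh3ZmVVVlVneImZmYiHd3ZmZ1VneIiJmYiIiIh3iFVmd4iIiJmZmZmZmVVmd3eIiJmZqqqqqlZmZnd4iJmqq7u7u1ZmZmZ3iZqrvMzMu1VVVWZniZq8zMzMzFVVVVVniavM3d3dzFVUREVWeavN3u7dzERERERWeavN7u7dzEQzMzRWeaze7u7dyzMyIjNGeaze7+7cuzIiIiNFeaze/+3cuiIRESNFeaze7u3LqRERESNFeaze7ty6mQ=="/>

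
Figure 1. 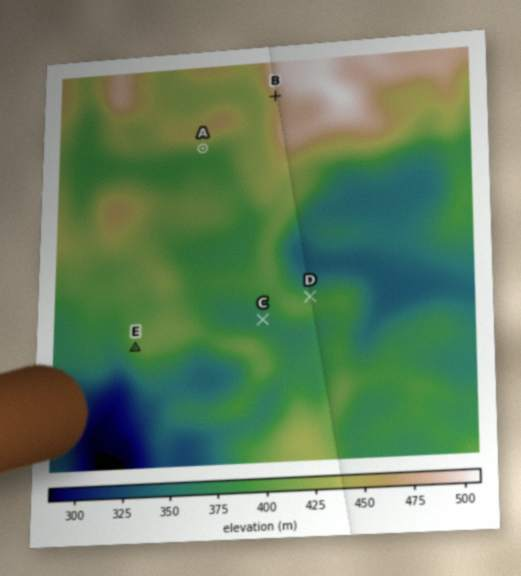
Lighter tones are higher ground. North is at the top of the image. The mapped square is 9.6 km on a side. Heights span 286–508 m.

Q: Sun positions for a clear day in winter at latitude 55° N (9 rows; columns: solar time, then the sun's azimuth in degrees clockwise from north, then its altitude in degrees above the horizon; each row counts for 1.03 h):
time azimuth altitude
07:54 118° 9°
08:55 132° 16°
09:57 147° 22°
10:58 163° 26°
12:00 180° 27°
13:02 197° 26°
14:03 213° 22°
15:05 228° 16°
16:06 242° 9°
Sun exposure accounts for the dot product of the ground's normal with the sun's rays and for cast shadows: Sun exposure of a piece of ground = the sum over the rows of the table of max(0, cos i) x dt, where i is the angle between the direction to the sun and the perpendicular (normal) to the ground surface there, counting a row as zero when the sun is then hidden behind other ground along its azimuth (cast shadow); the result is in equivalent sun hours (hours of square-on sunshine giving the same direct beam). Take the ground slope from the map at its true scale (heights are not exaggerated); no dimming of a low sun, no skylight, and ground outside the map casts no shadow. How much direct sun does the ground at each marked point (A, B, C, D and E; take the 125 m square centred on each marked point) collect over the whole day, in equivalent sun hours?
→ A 3.8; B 3.3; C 3.1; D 2.5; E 3.3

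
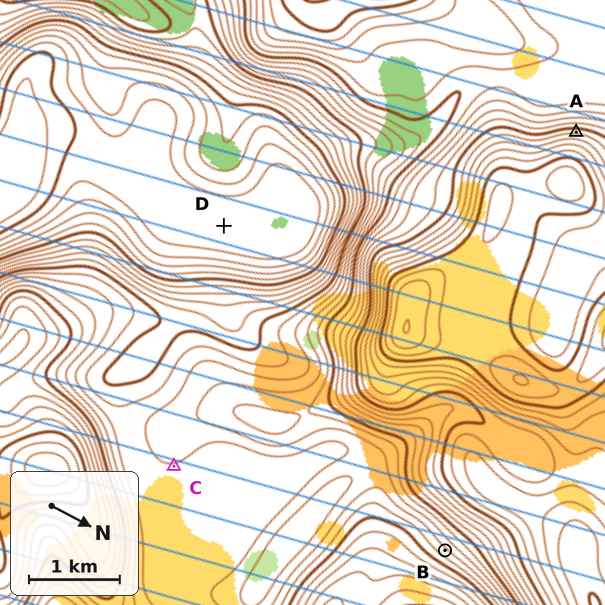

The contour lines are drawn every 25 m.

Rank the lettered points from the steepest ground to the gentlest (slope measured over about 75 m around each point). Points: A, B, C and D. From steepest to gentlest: A B C D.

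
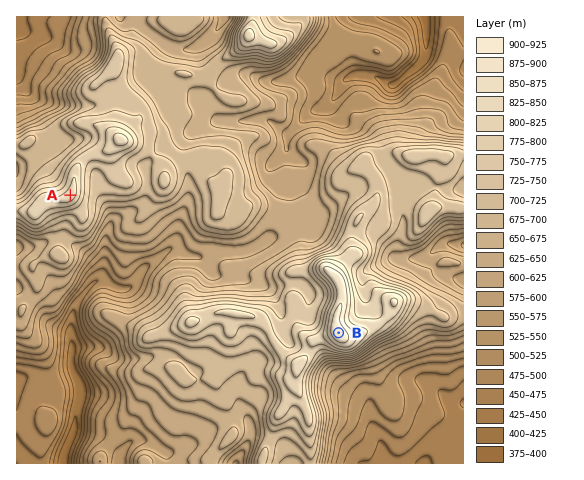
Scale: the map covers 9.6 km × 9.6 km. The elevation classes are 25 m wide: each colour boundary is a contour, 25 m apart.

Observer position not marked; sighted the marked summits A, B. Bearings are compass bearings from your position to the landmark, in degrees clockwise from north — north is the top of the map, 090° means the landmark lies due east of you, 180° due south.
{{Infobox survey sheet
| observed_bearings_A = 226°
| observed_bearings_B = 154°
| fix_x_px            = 207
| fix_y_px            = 63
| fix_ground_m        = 675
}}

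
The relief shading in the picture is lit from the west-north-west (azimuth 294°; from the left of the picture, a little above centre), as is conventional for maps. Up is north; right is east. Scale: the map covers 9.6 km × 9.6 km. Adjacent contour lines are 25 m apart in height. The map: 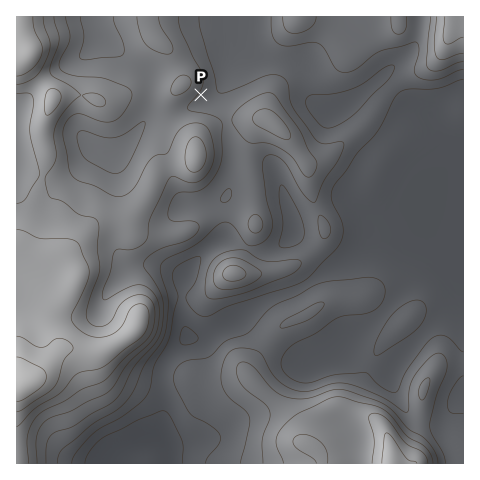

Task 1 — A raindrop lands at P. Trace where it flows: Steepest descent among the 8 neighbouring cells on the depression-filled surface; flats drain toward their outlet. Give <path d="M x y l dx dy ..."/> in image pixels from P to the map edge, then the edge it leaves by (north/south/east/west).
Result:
<path d="M201 95l2 2 10 0 10-10 7-30 8-16 0-3 1-2 0-10 2-1 0-8"/>
exit: north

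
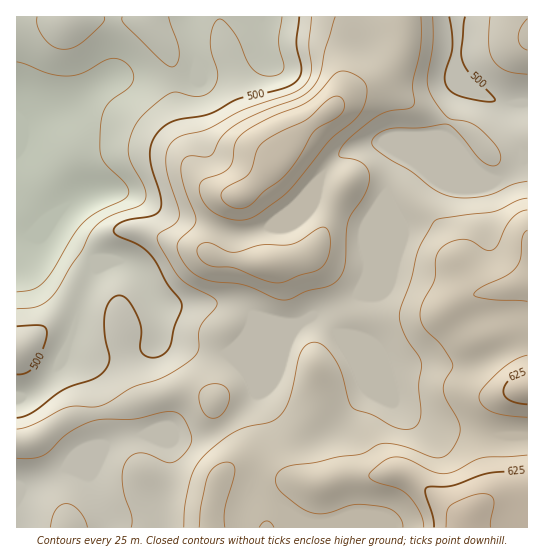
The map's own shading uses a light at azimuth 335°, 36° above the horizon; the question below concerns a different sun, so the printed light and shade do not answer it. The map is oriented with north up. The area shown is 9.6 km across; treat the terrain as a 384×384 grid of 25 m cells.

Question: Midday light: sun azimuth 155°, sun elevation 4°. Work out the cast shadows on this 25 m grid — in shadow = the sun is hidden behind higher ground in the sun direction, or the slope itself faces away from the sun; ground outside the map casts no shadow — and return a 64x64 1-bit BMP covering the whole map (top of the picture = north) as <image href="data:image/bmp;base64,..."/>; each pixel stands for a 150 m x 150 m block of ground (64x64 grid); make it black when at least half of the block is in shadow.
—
<image width="64" height="64" href="data:image/bmp;base64,Qk0+AgAAAAAAAD4AAAAoAAAAQAAAAEAAAAABAAEAAAAAAAACAAATCwAAEwsAAAIAAAAAAAAA////AAAAAAAAAAAAAAAAAAAAAAAAAAAAAAAAAAAAAAAAAAAAAAAAAAAAAAAAAAeAAAAAAAAAD+AAAAAAAAAP+AAAAwAGAB//AAAHgAf///8AAAfAB////wAAA8AAD/8GAAAAAAAHgADgAAAAAAcAAPAAAAAAAAAA+AAAAAAAAAD8AAAAAAAAAP4AAAAAAAAAPgAAAAAAAAAAAEAAAAAAHgAAcAAAAAA/AAB4AAAAAB8AAAAAEAAADgAAAAAYAAAAAAAAABgAAAAAAAAAEAAAAIAAAAAAAAAA4AAAAAAAAADwAAAAAAAAAPgAAAAAAAAA+AAAAAAAAAD8AAAAAAAAABwAAAAAAAAAHgAAAAAAAAAOAAAAAAAAAA4AAAcAAAAADwAAD+AAAAAHgB4H+AAAAAPgPgA4AAAAA//8AAwAAAcB//AAAAAA/wH/gAAAAAH/AP8AAAAAAf8AfgAAAAAAHwA4APAAAAAOAAAA8AAAAAAAAAHgAEAAAAAAAMAAAAAAAAAAAAAAAAAAABgwAAAAAAAAP/4AAAAAAAA//4AAAAAAAD//8AAAAAAAP//8AAAAAAAH//4AAAAAAAP//wAAAAAAA///AAAAAAAB//8AAAAAAAH//gAAAAAAAH/+AAAAAAAAP/gAAAAAAAAP+AAAAAAAAAfwAAAAAAAAAeAAAAAAAAAAQAAAAA=="/>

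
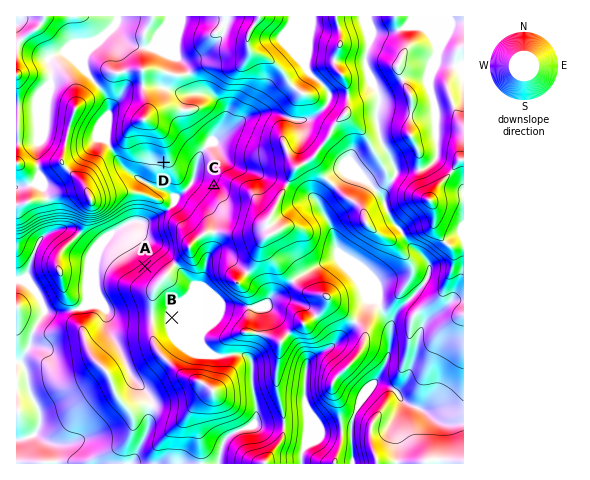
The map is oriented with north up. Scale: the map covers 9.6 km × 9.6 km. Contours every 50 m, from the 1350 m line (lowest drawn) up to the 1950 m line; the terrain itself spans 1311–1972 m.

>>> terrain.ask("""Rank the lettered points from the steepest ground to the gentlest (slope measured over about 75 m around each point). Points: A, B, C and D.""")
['A', 'C', 'D', 'B']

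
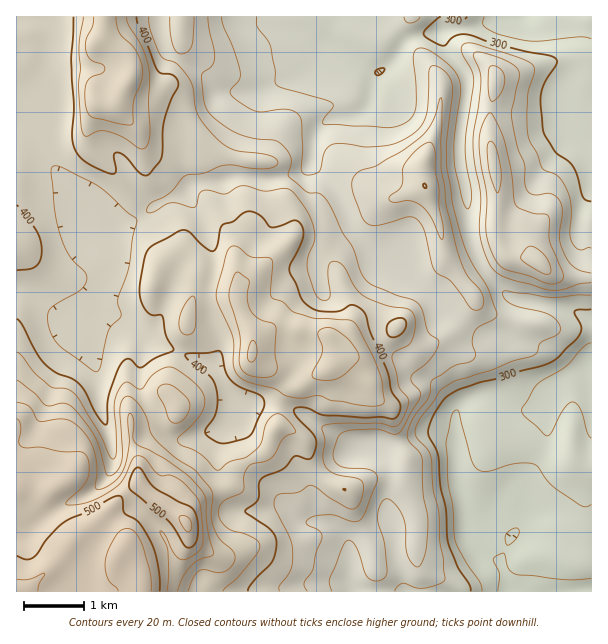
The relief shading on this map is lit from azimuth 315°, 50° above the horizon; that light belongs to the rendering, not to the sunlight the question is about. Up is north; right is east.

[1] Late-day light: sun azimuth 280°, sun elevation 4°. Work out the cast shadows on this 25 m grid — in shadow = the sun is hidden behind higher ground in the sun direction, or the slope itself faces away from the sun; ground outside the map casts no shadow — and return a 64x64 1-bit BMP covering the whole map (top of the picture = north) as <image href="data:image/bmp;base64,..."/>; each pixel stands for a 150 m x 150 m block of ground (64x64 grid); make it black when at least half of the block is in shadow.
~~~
<image width="64" height="64" href="data:image/bmp;base64,Qk0+AgAAAAAAAD4AAAAoAAAAQAAAAEAAAAABAAEAAAAAAAACAAATCwAAEwsAAAIAAAAAAAAA////AAAAAAAAAf/AAAA8AAAB//AAADgAAAH88ABA+AAAA9z/+EH4AAAD3//4A/gAAAOf/+AD+AAABx//gAP4AAAGH/8AA/gAAAAf/gPD+AAAAA/4A8PwAAAAD7gDx/AAA8AeOAPH8AAB4xwgAYfgAAHzMAAAD+AAAPJgAHwP4AAA8EAEfg/AAADgAAR+H8AAAeYAAPg/8ABB5j4BwD/4AEHGHwMAP/gAAcQfAAA//AABgA4AAH/8AAEABAAA//gAAAAAAAD/8AAAAAAAAP8AAAAAAAAB+AAeAAAAAAHwAA8AAAAAA8AABwAAAAADngADAAAAAAMfAAAAAAAAAB4AAAAAAAAADA8AAAAAAAAADwAAAAABgAAeAAAAABmGABgOAAAADAYAMB4AAAAHhABwHgAAAAPAAPAeAAAAAcAA8B4AAAABwADwHgAAAADAAeAeAAAAAMAB4A8AAAAAgAHiDwAAAAGAA/OPAAAAAQAD88YAAAAAAAPj5AAAAAOAA+PgAAAAB4AD4/AAAAADgAPn+AABgAGAA+f4AAPAAYAB5/AAA8AAgAHn8AADjAAAAeHwAA+MAAAB4fAAD94AAAHj+AAH/wAAAOP4AAf+AAAA4/gAB/wAAADD8AAH+AAAAYAAAAfgAAAAAAAAB8AAAAAAAAAHgAAAAAAAAB+fgAAGAAAAPx8AAAYQAA=="/>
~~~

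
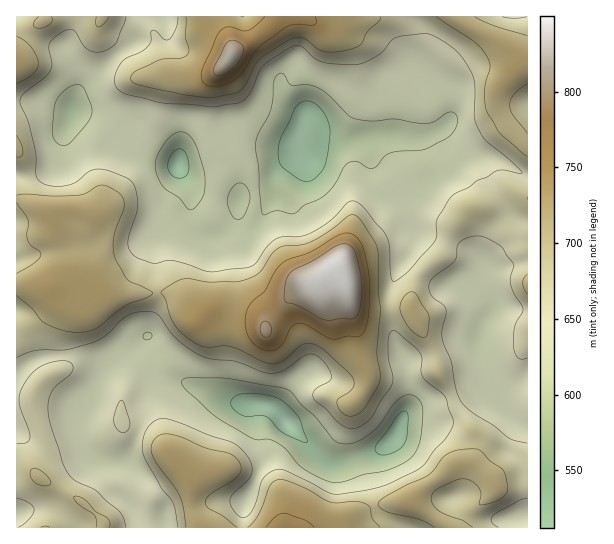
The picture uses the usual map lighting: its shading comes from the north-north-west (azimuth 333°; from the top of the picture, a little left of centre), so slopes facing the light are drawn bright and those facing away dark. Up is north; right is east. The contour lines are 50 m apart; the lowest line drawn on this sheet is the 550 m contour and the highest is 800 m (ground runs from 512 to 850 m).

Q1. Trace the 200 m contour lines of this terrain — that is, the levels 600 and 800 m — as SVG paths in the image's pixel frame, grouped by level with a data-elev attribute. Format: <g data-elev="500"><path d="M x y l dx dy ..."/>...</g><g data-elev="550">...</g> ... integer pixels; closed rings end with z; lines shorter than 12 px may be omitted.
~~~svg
<g data-elev="600"><path d="M331 482l-11-4-17-9-17-20-9-7-8-3-11 1-5-1-35-21-32-28-4-5 0-5 7-2 34 0 63 11 5 3 11 13 13 12 18 22 10 5 14-2 14-9 10-10 13-19 8-7 8-2 8 4 5 10-2 24-3 14-7 11-9 6-16 7-23 4-21 7z"/><path d="M146 340l-3-2 1-4 3-2 3 1 2 2-1 3z"/><path d="M237 219l-6-6-4-14 6-12 4-3 4-1 4 2 3 4 2 10-6 16-3 4z"/><path d="M263 215l-2-5-5-68 3-9 11-21 3-11 1-20 5-7 5 0 7 11 18 0 12 4 9 7 19 19 8 4 16 2 22-2 31 5 8-2 15-10 4 0 3 3 1 8-4 10-7 6-16 8-9 3-22 1-9 2-5 3-8 10-4 2-6 0-9-6-8 0-5 4-14 23-10 9-16 7-11 9-17-3z"/><path d="M189 209l-10-11-16-11-5-9-3-9 1-11 7-12 8-10 8-4 8 2 7 8 11 33 0 14-2 8-9 12z"/><path d="M61 145l-6-4-2-7 2-31 4-7 7-7 7-4 6 0 5 4 7 14 1 7-1 5-5 10-15 17-5 3z"/></g><g data-elev="800"><path d="M264 337l5 0 3-6-2-6-4-4-4 2-2 4 1 6z"/><path d="M323 319l7 1 23-1 4-3 2-5 3-20-1-17-6-23-4-4-4-3-5 0-5 1-23 15-19 9-5 4-4 6-2 18 2 5 12 4z"/><path d="M216 75l5 1 5-2 12-11 6-12-1-4-3-4-7-3-7 4-12 23 0 6z"/></g>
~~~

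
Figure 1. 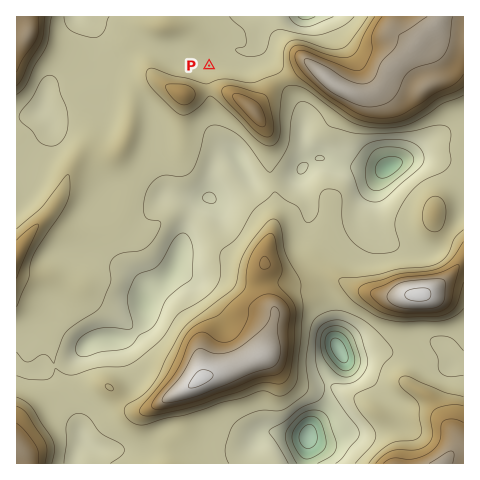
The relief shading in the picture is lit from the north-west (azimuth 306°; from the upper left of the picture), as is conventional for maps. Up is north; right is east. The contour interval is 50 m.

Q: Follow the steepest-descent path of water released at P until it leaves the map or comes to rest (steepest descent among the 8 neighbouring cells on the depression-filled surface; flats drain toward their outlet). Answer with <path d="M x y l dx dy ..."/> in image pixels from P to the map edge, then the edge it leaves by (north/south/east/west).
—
<path d="M209 66l0-7 9-10 19 0 5 3 7 0 10-11 0-8 3-4 0-3 1-1 0-8"/>
exit: north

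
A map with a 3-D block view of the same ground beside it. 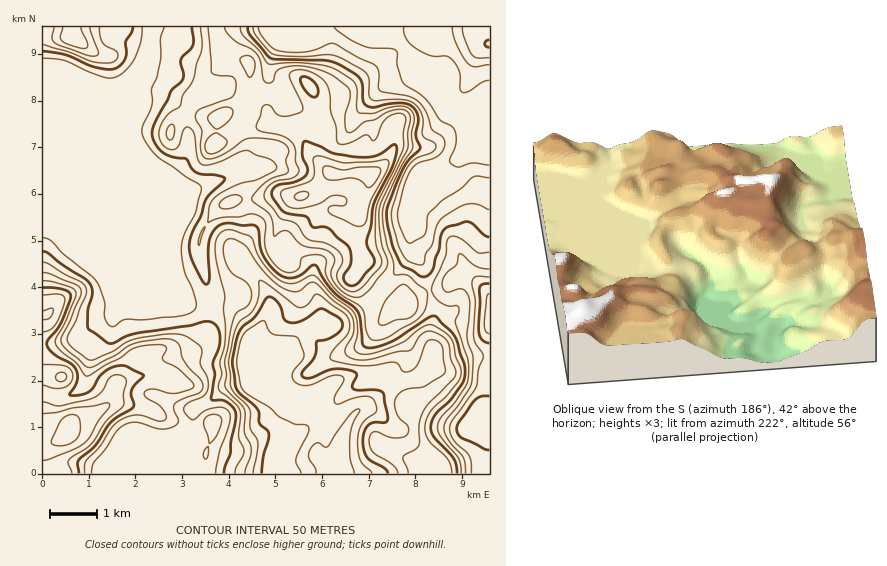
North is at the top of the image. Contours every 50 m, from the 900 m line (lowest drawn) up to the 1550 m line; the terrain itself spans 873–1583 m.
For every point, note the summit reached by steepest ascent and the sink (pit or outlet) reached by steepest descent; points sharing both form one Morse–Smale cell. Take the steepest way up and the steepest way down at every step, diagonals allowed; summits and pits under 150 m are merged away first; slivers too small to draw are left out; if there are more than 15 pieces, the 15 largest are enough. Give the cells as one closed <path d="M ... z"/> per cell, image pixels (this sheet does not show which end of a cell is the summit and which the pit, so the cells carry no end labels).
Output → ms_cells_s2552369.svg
<path d="M141 73l-19 17-8 5-8 1-14-5-50 1 0 381 396 1-2-8-22-19-11-15-7-4 5-1 6-5 13-23 1-11-4-10-20 8 1-5-5-9-3-3-6 0-45 11-17 12-4 10 0 12-9-4-43-44-13-31-19-25-11-4-29 0-9-4-9 0-17-7-31-74 0-77-3-11 0-11 11-28z"/><path d="M215 26l-63 1 0 29-12 20-4 18-11 28 0 11 3 11 0 77 31 74 17 7 9 0 9 4 29 0 11 4 19 25 13 31 43 44 9 4 0-12 4-10 17-12 45-11 6 0 3 3 5 13 19-7 9-8 7-19-3-21 5-18-5-18-1-2-5 1-19 11-17 1-11-6-23-23 9-14-5-18 0-23 12-46-5-2-31 1-6-2-18-18-7-15-7-9-25-5-5-16-19-15 3-30-6-4-14-5-7-7-5-9z"/><path d="M388 26l-172 0 0 6 5 12 9 11 14 5 6 4-3 30 19 15 5 16 25 5 7 9 7 15 18 18 6 2 31-1 5 2-12 46 0 23 5 18-9 14 27 25 7 4 9 0 8-1 24-13-5-24-13-19 1-35-2-9 3-21 9-12 28-9 10-6 3-9 0-20-17-40-38-35z"/><path d="M470 279l-14 0-11 8-16 6 6 19-5 18 3 16-1 10-6 14-8 8 3 10-3 15-11 19-6 5-5 1 7 4 11 15 22 19 3 8 51-1 0-177-11-12z"/><path d="M489 101l-14 0-10 3-7 0-5-3 10 26 0 20-8 28-6 9-19 11-19 1 0 52 13 19 6 25 10-2 16-11 14 0 9 5 11 11z"/><path d="M151 26l-108 0-1 65 50 0 14 5 12-4 29-26 3-7z"/><path d="M489 26l-100 0-1 2 20 24 38 35 4 11 8 6 7 0 10-3 15-1z"/><path d="M458 158l-8 4-28 9-9 12-2 12 19 0 19-11 6-9z"/>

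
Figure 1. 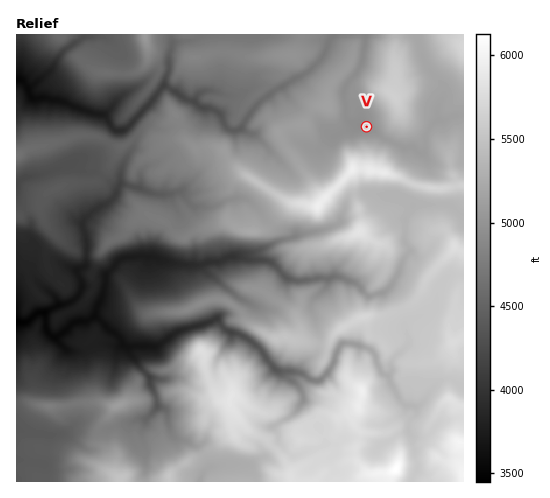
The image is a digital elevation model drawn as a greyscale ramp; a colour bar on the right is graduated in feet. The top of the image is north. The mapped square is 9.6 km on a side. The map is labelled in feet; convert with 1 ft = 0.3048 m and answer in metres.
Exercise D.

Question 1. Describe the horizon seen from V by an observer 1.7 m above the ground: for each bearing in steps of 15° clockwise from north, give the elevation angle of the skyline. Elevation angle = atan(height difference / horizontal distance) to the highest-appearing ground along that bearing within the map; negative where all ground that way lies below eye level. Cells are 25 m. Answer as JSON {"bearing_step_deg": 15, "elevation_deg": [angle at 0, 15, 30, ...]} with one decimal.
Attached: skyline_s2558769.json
{"bearing_step_deg": 15, "elevation_deg": [5.6, 11.3, 13.3, 14.0, 14.1, 13.4, 11.0, 7.9, 4.7, 7.0, 13.3, 16.8, 18.5, 18.6, 16.5, 9.1, 3.6, 1.6, 2.1, 2.5, 3.5, 2.3, 1.8, 1.4]}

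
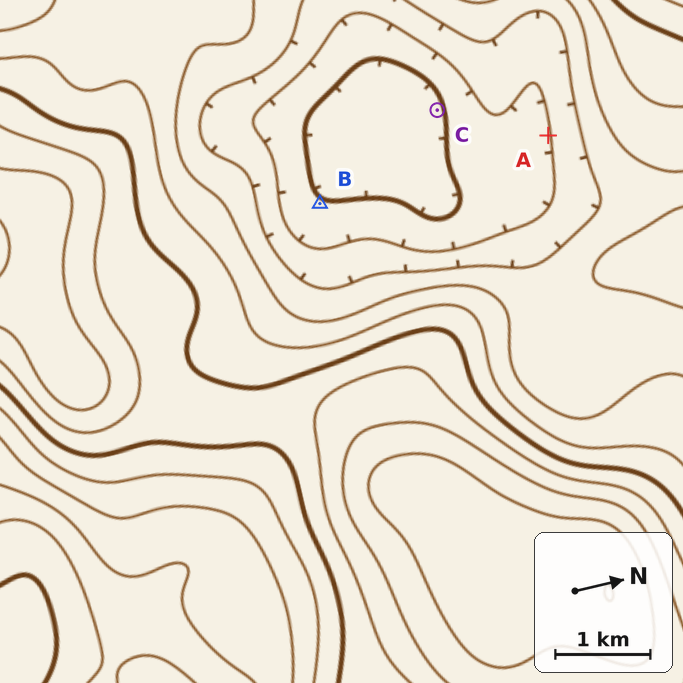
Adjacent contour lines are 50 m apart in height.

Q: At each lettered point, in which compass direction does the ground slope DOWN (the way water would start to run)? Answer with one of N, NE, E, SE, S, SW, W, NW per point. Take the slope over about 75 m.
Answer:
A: S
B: NW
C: S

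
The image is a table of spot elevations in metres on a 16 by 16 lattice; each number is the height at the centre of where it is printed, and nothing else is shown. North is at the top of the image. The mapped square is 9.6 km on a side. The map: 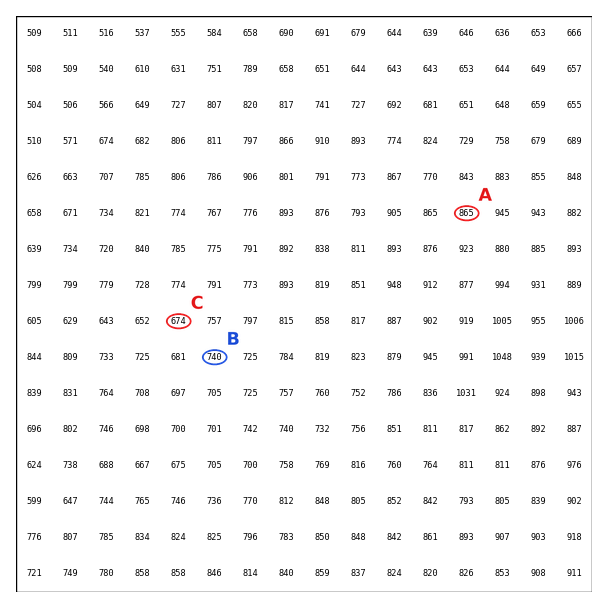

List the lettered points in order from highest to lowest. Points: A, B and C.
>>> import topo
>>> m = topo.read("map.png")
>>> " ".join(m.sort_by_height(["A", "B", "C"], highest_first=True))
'A B C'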